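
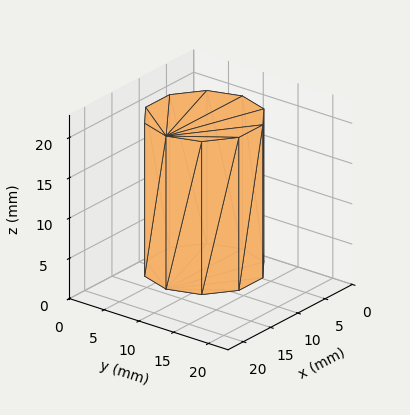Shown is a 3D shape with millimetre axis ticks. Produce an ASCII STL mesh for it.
Reading the render: the shape is a regular 10-sided prism (a cylinder approximated with 10 flat sides), circumscribed radius ≈ 7 mm, height ≈ 19 mm (dimensions read to the nearest mm from the axis ticks). For the STL, each face is triangulated and given an outward normal.

solid part
  facet normal 0.0000 0.0000 -1.0000
    outer loop
      vertex 9.2 13.7 0.0
      vertex 12.7 11.1 0.0
      vertex 14.0 7.0 0.0
    endloop
  endfacet
  facet normal 0.0000 0.0000 -1.0000
    outer loop
      vertex 4.8 13.7 0.0
      vertex 9.2 13.7 0.0
      vertex 14.0 7.0 0.0
    endloop
  endfacet
  facet normal 0.0000 0.0000 -1.0000
    outer loop
      vertex 1.3 11.1 0.0
      vertex 4.8 13.7 0.0
      vertex 14.0 7.0 0.0
    endloop
  endfacet
  facet normal 0.0000 0.0000 -1.0000
    outer loop
      vertex 0.0 7.0 0.0
      vertex 1.3 11.1 0.0
      vertex 14.0 7.0 0.0
    endloop
  endfacet
  facet normal 0.0000 0.0000 -1.0000
    outer loop
      vertex 1.3 2.9 0.0
      vertex 0.0 7.0 0.0
      vertex 14.0 7.0 0.0
    endloop
  endfacet
  facet normal 0.0000 0.0000 -1.0000
    outer loop
      vertex 4.8 0.3 0.0
      vertex 1.3 2.9 0.0
      vertex 14.0 7.0 0.0
    endloop
  endfacet
  facet normal 0.0000 0.0000 -1.0000
    outer loop
      vertex 9.2 0.3 0.0
      vertex 4.8 0.3 0.0
      vertex 14.0 7.0 0.0
    endloop
  endfacet
  facet normal 0.0000 0.0000 -1.0000
    outer loop
      vertex 12.7 2.9 0.0
      vertex 9.2 0.3 0.0
      vertex 14.0 7.0 0.0
    endloop
  endfacet
  facet normal 0.0000 0.0000 1.0000
    outer loop
      vertex 14.0 7.0 19.0
      vertex 12.7 11.1 19.0
      vertex 9.2 13.7 19.0
    endloop
  endfacet
  facet normal 0.0000 0.0000 1.0000
    outer loop
      vertex 14.0 7.0 19.0
      vertex 9.2 13.7 19.0
      vertex 4.8 13.7 19.0
    endloop
  endfacet
  facet normal 0.0000 0.0000 1.0000
    outer loop
      vertex 14.0 7.0 19.0
      vertex 4.8 13.7 19.0
      vertex 1.3 11.1 19.0
    endloop
  endfacet
  facet normal 0.0000 0.0000 1.0000
    outer loop
      vertex 14.0 7.0 19.0
      vertex 1.3 11.1 19.0
      vertex 0.0 7.0 19.0
    endloop
  endfacet
  facet normal 0.0000 0.0000 1.0000
    outer loop
      vertex 14.0 7.0 19.0
      vertex 0.0 7.0 19.0
      vertex 1.3 2.9 19.0
    endloop
  endfacet
  facet normal 0.0000 0.0000 1.0000
    outer loop
      vertex 14.0 7.0 19.0
      vertex 1.3 2.9 19.0
      vertex 4.8 0.3 19.0
    endloop
  endfacet
  facet normal 0.0000 0.0000 1.0000
    outer loop
      vertex 14.0 7.0 19.0
      vertex 4.8 0.3 19.0
      vertex 9.2 0.3 19.0
    endloop
  endfacet
  facet normal 0.0000 0.0000 1.0000
    outer loop
      vertex 14.0 7.0 19.0
      vertex 9.2 0.3 19.0
      vertex 12.7 2.9 19.0
    endloop
  endfacet
  facet normal 0.9532 0.3022 0.0000
    outer loop
      vertex 14.0 7.0 0.0
      vertex 12.7 11.1 0.0
      vertex 12.7 11.1 19.0
    endloop
  endfacet
  facet normal 0.9532 0.3022 0.0000
    outer loop
      vertex 14.0 7.0 0.0
      vertex 12.7 11.1 19.0
      vertex 14.0 7.0 19.0
    endloop
  endfacet
  facet normal 0.5963 0.8027 0.0000
    outer loop
      vertex 12.7 11.1 0.0
      vertex 9.2 13.7 0.0
      vertex 9.2 13.7 19.0
    endloop
  endfacet
  facet normal 0.5963 0.8027 0.0000
    outer loop
      vertex 12.7 11.1 0.0
      vertex 9.2 13.7 19.0
      vertex 12.7 11.1 19.0
    endloop
  endfacet
  facet normal 0.0000 1.0000 0.0000
    outer loop
      vertex 9.2 13.7 0.0
      vertex 4.8 13.7 0.0
      vertex 4.8 13.7 19.0
    endloop
  endfacet
  facet normal 0.0000 1.0000 0.0000
    outer loop
      vertex 9.2 13.7 0.0
      vertex 4.8 13.7 19.0
      vertex 9.2 13.7 19.0
    endloop
  endfacet
  facet normal -0.5963 0.8027 0.0000
    outer loop
      vertex 4.8 13.7 0.0
      vertex 1.3 11.1 0.0
      vertex 1.3 11.1 19.0
    endloop
  endfacet
  facet normal -0.5963 0.8027 0.0000
    outer loop
      vertex 4.8 13.7 0.0
      vertex 1.3 11.1 19.0
      vertex 4.8 13.7 19.0
    endloop
  endfacet
  facet normal -0.9532 0.3022 0.0000
    outer loop
      vertex 1.3 11.1 0.0
      vertex 0.0 7.0 0.0
      vertex 0.0 7.0 19.0
    endloop
  endfacet
  facet normal -0.9532 0.3022 0.0000
    outer loop
      vertex 1.3 11.1 0.0
      vertex 0.0 7.0 19.0
      vertex 1.3 11.1 19.0
    endloop
  endfacet
  facet normal -0.9532 -0.3022 0.0000
    outer loop
      vertex 0.0 7.0 0.0
      vertex 1.3 2.9 0.0
      vertex 1.3 2.9 19.0
    endloop
  endfacet
  facet normal -0.9532 -0.3022 0.0000
    outer loop
      vertex 0.0 7.0 0.0
      vertex 1.3 2.9 19.0
      vertex 0.0 7.0 19.0
    endloop
  endfacet
  facet normal -0.5963 -0.8027 0.0000
    outer loop
      vertex 1.3 2.9 0.0
      vertex 4.8 0.3 0.0
      vertex 4.8 0.3 19.0
    endloop
  endfacet
  facet normal -0.5963 -0.8027 0.0000
    outer loop
      vertex 1.3 2.9 0.0
      vertex 4.8 0.3 19.0
      vertex 1.3 2.9 19.0
    endloop
  endfacet
  facet normal 0.0000 -1.0000 0.0000
    outer loop
      vertex 4.8 0.3 0.0
      vertex 9.2 0.3 0.0
      vertex 9.2 0.3 19.0
    endloop
  endfacet
  facet normal 0.0000 -1.0000 0.0000
    outer loop
      vertex 4.8 0.3 0.0
      vertex 9.2 0.3 19.0
      vertex 4.8 0.3 19.0
    endloop
  endfacet
  facet normal 0.5963 -0.8027 0.0000
    outer loop
      vertex 9.2 0.3 0.0
      vertex 12.7 2.9 0.0
      vertex 12.7 2.9 19.0
    endloop
  endfacet
  facet normal 0.5963 -0.8027 0.0000
    outer loop
      vertex 9.2 0.3 0.0
      vertex 12.7 2.9 19.0
      vertex 9.2 0.3 19.0
    endloop
  endfacet
  facet normal 0.9532 -0.3022 0.0000
    outer loop
      vertex 12.7 2.9 0.0
      vertex 14.0 7.0 0.0
      vertex 14.0 7.0 19.0
    endloop
  endfacet
  facet normal 0.9532 -0.3022 0.0000
    outer loop
      vertex 12.7 2.9 0.0
      vertex 14.0 7.0 19.0
      vertex 12.7 2.9 19.0
    endloop
  endfacet
endsolid part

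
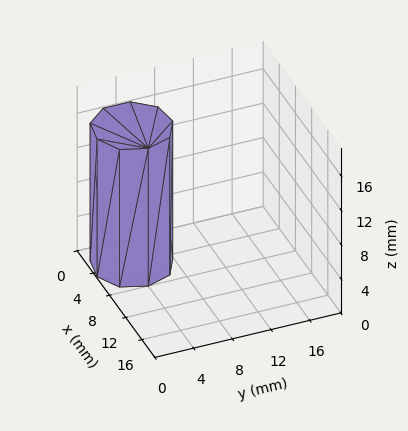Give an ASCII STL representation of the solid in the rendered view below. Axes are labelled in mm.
Reading the render: the shape is a regular 9-sided prism (a cylinder approximated with 9 flat sides), circumscribed radius ≈ 4 mm, height ≈ 16 mm (dimensions read to the nearest mm from the axis ticks). For the STL, each face is triangulated and given an outward normal.

solid part
  facet normal 0.0000 0.0000 -1.0000
    outer loop
      vertex 4.7 7.9 0.0
      vertex 7.1 6.6 0.0
      vertex 8.0 4.0 0.0
    endloop
  endfacet
  facet normal 0.0000 0.0000 -1.0000
    outer loop
      vertex 2.0 7.5 0.0
      vertex 4.7 7.9 0.0
      vertex 8.0 4.0 0.0
    endloop
  endfacet
  facet normal 0.0000 0.0000 -1.0000
    outer loop
      vertex 0.2 5.4 0.0
      vertex 2.0 7.5 0.0
      vertex 8.0 4.0 0.0
    endloop
  endfacet
  facet normal 0.0000 0.0000 -1.0000
    outer loop
      vertex 0.2 2.6 0.0
      vertex 0.2 5.4 0.0
      vertex 8.0 4.0 0.0
    endloop
  endfacet
  facet normal 0.0000 0.0000 -1.0000
    outer loop
      vertex 2.0 0.5 0.0
      vertex 0.2 2.6 0.0
      vertex 8.0 4.0 0.0
    endloop
  endfacet
  facet normal 0.0000 0.0000 -1.0000
    outer loop
      vertex 4.7 0.1 0.0
      vertex 2.0 0.5 0.0
      vertex 8.0 4.0 0.0
    endloop
  endfacet
  facet normal 0.0000 0.0000 -1.0000
    outer loop
      vertex 7.1 1.4 0.0
      vertex 4.7 0.1 0.0
      vertex 8.0 4.0 0.0
    endloop
  endfacet
  facet normal 0.0000 0.0000 1.0000
    outer loop
      vertex 8.0 4.0 16.0
      vertex 7.1 6.6 16.0
      vertex 4.7 7.9 16.0
    endloop
  endfacet
  facet normal 0.0000 0.0000 1.0000
    outer loop
      vertex 8.0 4.0 16.0
      vertex 4.7 7.9 16.0
      vertex 2.0 7.5 16.0
    endloop
  endfacet
  facet normal 0.0000 0.0000 1.0000
    outer loop
      vertex 8.0 4.0 16.0
      vertex 2.0 7.5 16.0
      vertex 0.2 5.4 16.0
    endloop
  endfacet
  facet normal 0.0000 0.0000 1.0000
    outer loop
      vertex 8.0 4.0 16.0
      vertex 0.2 5.4 16.0
      vertex 0.2 2.6 16.0
    endloop
  endfacet
  facet normal 0.0000 0.0000 1.0000
    outer loop
      vertex 8.0 4.0 16.0
      vertex 0.2 2.6 16.0
      vertex 2.0 0.5 16.0
    endloop
  endfacet
  facet normal 0.0000 0.0000 1.0000
    outer loop
      vertex 8.0 4.0 16.0
      vertex 2.0 0.5 16.0
      vertex 4.7 0.1 16.0
    endloop
  endfacet
  facet normal 0.0000 0.0000 1.0000
    outer loop
      vertex 8.0 4.0 16.0
      vertex 4.7 0.1 16.0
      vertex 7.1 1.4 16.0
    endloop
  endfacet
  facet normal 0.9450 0.3271 0.0000
    outer loop
      vertex 8.0 4.0 0.0
      vertex 7.1 6.6 0.0
      vertex 7.1 6.6 16.0
    endloop
  endfacet
  facet normal 0.9450 0.3271 0.0000
    outer loop
      vertex 8.0 4.0 0.0
      vertex 7.1 6.6 16.0
      vertex 8.0 4.0 16.0
    endloop
  endfacet
  facet normal 0.4763 0.8793 0.0000
    outer loop
      vertex 7.1 6.6 0.0
      vertex 4.7 7.9 0.0
      vertex 4.7 7.9 16.0
    endloop
  endfacet
  facet normal 0.4763 0.8793 0.0000
    outer loop
      vertex 7.1 6.6 0.0
      vertex 4.7 7.9 16.0
      vertex 7.1 6.6 16.0
    endloop
  endfacet
  facet normal -0.1465 0.9892 0.0000
    outer loop
      vertex 4.7 7.9 0.0
      vertex 2.0 7.5 0.0
      vertex 2.0 7.5 16.0
    endloop
  endfacet
  facet normal -0.1465 0.9892 0.0000
    outer loop
      vertex 4.7 7.9 0.0
      vertex 2.0 7.5 16.0
      vertex 4.7 7.9 16.0
    endloop
  endfacet
  facet normal -0.7593 0.6508 0.0000
    outer loop
      vertex 2.0 7.5 0.0
      vertex 0.2 5.4 0.0
      vertex 0.2 5.4 16.0
    endloop
  endfacet
  facet normal -0.7593 0.6508 0.0000
    outer loop
      vertex 2.0 7.5 0.0
      vertex 0.2 5.4 16.0
      vertex 2.0 7.5 16.0
    endloop
  endfacet
  facet normal -1.0000 0.0000 0.0000
    outer loop
      vertex 0.2 5.4 0.0
      vertex 0.2 2.6 0.0
      vertex 0.2 2.6 16.0
    endloop
  endfacet
  facet normal -1.0000 0.0000 0.0000
    outer loop
      vertex 0.2 5.4 0.0
      vertex 0.2 2.6 16.0
      vertex 0.2 5.4 16.0
    endloop
  endfacet
  facet normal -0.7593 -0.6508 0.0000
    outer loop
      vertex 0.2 2.6 0.0
      vertex 2.0 0.5 0.0
      vertex 2.0 0.5 16.0
    endloop
  endfacet
  facet normal -0.7593 -0.6508 0.0000
    outer loop
      vertex 0.2 2.6 0.0
      vertex 2.0 0.5 16.0
      vertex 0.2 2.6 16.0
    endloop
  endfacet
  facet normal -0.1465 -0.9892 0.0000
    outer loop
      vertex 2.0 0.5 0.0
      vertex 4.7 0.1 0.0
      vertex 4.7 0.1 16.0
    endloop
  endfacet
  facet normal -0.1465 -0.9892 0.0000
    outer loop
      vertex 2.0 0.5 0.0
      vertex 4.7 0.1 16.0
      vertex 2.0 0.5 16.0
    endloop
  endfacet
  facet normal 0.4763 -0.8793 0.0000
    outer loop
      vertex 4.7 0.1 0.0
      vertex 7.1 1.4 0.0
      vertex 7.1 1.4 16.0
    endloop
  endfacet
  facet normal 0.4763 -0.8793 0.0000
    outer loop
      vertex 4.7 0.1 0.0
      vertex 7.1 1.4 16.0
      vertex 4.7 0.1 16.0
    endloop
  endfacet
  facet normal 0.9450 -0.3271 0.0000
    outer loop
      vertex 7.1 1.4 0.0
      vertex 8.0 4.0 0.0
      vertex 8.0 4.0 16.0
    endloop
  endfacet
  facet normal 0.9450 -0.3271 0.0000
    outer loop
      vertex 7.1 1.4 0.0
      vertex 8.0 4.0 16.0
      vertex 7.1 1.4 16.0
    endloop
  endfacet
endsolid part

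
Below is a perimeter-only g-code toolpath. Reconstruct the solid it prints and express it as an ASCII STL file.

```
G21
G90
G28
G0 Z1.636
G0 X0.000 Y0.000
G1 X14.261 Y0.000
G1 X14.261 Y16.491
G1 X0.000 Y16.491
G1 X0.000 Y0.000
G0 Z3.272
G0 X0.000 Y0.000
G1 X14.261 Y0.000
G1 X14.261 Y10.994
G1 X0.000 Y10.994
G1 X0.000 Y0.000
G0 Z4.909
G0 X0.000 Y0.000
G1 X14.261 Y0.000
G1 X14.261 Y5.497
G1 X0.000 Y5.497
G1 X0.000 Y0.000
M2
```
solid part
  facet normal 0.0000 0.0000 -1.0000
    outer loop
      vertex 14.261 21.988 0.000
      vertex 14.261 0.000 0.000
      vertex 0.000 0.000 0.000
    endloop
  endfacet
  facet normal 0.0000 0.0000 -1.0000
    outer loop
      vertex 0.000 21.988 0.000
      vertex 14.261 21.988 0.000
      vertex 0.000 0.000 0.000
    endloop
  endfacet
  facet normal 0.0000 -1.0000 0.0000
    outer loop
      vertex 0.000 0.000 0.000
      vertex 14.261 0.000 0.000
      vertex 14.261 0.000 6.545
    endloop
  endfacet
  facet normal 0.0000 -1.0000 0.0000
    outer loop
      vertex 0.000 0.000 0.000
      vertex 14.261 0.000 6.545
      vertex 0.000 0.000 6.545
    endloop
  endfacet
  facet normal 0.0000 0.2853 0.9584
    outer loop
      vertex 0.000 0.000 6.545
      vertex 14.261 0.000 6.545
      vertex 14.261 21.988 0.000
    endloop
  endfacet
  facet normal 0.0000 0.2853 0.9584
    outer loop
      vertex 0.000 0.000 6.545
      vertex 14.261 21.988 0.000
      vertex 0.000 21.988 0.000
    endloop
  endfacet
  facet normal -1.0000 0.0000 0.0000
    outer loop
      vertex 0.000 0.000 6.545
      vertex 0.000 21.988 0.000
      vertex 0.000 0.000 0.000
    endloop
  endfacet
  facet normal 1.0000 0.0000 0.0000
    outer loop
      vertex 14.261 0.000 0.000
      vertex 14.261 21.988 0.000
      vertex 14.261 0.000 6.545
    endloop
  endfacet
endsolid part

The G0 Z moves step by Δz≈1.636 mm. The G1 loops shrink linearly with z, so the solid tapers from its base footprint up to z≈6.54. Closing with a flat bottom cap and the tapered top and triangulating gives 8 facets — a wedge (ramp): 14.3 × 22 mm base, rising to 6.54 mm along the y=0 edge and sloping linearly to z=0 at y=22.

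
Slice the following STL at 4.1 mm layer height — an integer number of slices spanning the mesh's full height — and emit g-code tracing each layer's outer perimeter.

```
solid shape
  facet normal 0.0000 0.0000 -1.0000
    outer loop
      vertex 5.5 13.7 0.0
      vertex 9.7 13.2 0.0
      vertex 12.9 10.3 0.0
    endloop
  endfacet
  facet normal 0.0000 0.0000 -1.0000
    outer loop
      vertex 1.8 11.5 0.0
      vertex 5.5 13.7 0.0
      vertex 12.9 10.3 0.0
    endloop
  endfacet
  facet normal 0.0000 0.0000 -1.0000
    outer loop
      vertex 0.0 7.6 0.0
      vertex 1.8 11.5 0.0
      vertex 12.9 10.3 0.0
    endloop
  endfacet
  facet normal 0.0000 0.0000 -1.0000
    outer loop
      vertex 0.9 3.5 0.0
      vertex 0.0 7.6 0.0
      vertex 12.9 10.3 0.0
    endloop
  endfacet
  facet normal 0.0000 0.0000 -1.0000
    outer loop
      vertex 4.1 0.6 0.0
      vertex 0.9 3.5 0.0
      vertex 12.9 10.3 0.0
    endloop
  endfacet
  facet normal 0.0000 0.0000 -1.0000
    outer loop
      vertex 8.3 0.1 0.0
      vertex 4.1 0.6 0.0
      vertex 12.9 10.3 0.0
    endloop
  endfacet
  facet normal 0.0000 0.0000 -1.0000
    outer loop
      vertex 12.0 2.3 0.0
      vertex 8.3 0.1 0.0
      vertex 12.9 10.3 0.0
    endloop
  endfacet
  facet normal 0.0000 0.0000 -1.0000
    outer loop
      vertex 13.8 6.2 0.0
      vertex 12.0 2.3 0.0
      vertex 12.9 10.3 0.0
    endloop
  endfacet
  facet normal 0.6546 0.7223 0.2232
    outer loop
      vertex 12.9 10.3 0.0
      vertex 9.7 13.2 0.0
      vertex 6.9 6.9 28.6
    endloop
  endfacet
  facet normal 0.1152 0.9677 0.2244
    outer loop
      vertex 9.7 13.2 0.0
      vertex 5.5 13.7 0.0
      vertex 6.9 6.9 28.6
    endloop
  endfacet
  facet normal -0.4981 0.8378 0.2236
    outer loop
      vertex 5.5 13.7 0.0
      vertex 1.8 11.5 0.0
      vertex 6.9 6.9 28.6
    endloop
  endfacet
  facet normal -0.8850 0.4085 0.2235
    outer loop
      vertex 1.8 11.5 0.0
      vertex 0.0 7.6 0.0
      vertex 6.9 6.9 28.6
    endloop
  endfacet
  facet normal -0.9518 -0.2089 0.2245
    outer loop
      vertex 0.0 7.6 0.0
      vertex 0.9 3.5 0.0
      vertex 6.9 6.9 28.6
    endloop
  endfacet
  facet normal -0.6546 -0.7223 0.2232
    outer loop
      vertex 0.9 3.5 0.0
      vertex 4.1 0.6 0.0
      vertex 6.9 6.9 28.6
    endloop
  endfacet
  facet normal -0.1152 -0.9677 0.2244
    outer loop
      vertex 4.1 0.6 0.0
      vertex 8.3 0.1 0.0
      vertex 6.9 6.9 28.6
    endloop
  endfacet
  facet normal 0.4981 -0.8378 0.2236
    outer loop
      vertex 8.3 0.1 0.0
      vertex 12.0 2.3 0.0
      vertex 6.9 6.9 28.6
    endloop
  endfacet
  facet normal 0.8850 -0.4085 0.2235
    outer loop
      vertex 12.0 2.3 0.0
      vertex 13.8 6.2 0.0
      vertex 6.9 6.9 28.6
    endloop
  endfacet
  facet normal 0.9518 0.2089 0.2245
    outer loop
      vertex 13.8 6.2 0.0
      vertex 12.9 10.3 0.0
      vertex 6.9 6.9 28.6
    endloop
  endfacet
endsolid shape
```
; perimeter-only toolpath
G21 ; units = mm
G90 ; absolute positioning
G28 ; home
; layer 1
G0 Z4.1
G0 X12.0 Y9.8
G1 X9.3 Y12.3
G1 X5.7 Y12.7
G1 X2.5 Y10.8
G1 X1.0 Y7.5
G1 X1.8 Y4.0
G1 X4.5 Y1.5
G1 X8.1 Y1.1
G1 X11.3 Y3.0
G1 X12.8 Y6.3
G1 X12.0 Y9.8
; layer 2
G0 Z8.2
G0 X11.2 Y9.3
G1 X8.9 Y11.4
G1 X5.9 Y11.8
G1 X3.3 Y10.2
G1 X2.0 Y7.4
G1 X2.6 Y4.5
G1 X4.9 Y2.4
G1 X7.9 Y2.0
G1 X10.5 Y3.6
G1 X11.8 Y6.4
G1 X11.2 Y9.3
; layer 3
G0 Z12.3
G0 X10.3 Y8.8
G1 X8.5 Y10.5
G1 X6.1 Y10.8
G1 X4.0 Y9.5
G1 X3.0 Y7.3
G1 X3.5 Y5.0
G1 X5.3 Y3.3
G1 X7.7 Y3.0
G1 X9.8 Y4.3
G1 X10.8 Y6.5
G1 X10.3 Y8.8
; layer 4
G0 Z16.3
G0 X9.5 Y8.4
G1 X8.1 Y9.6
G1 X6.3 Y9.8
G1 X4.7 Y8.9
G1 X3.9 Y7.2
G1 X4.3 Y5.4
G1 X5.7 Y4.2
G1 X7.5 Y4.0
G1 X9.1 Y4.9
G1 X9.9 Y6.6
G1 X9.5 Y8.4
; layer 5
G0 Z20.4
G0 X8.6 Y7.9
G1 X7.7 Y8.7
G1 X6.5 Y8.8
G1 X5.4 Y8.2
G1 X4.9 Y7.1
G1 X5.2 Y5.9
G1 X6.1 Y5.1
G1 X7.3 Y5.0
G1 X8.4 Y5.6
G1 X8.9 Y6.7
G1 X8.6 Y7.9
; layer 6
G0 Z24.5
G0 X7.8 Y7.4
G1 X7.3 Y7.8
G1 X6.7 Y7.9
G1 X6.2 Y7.6
G1 X5.9 Y7.0
G1 X6.0 Y6.4
G1 X6.5 Y6.0
G1 X7.1 Y5.9
G1 X7.6 Y6.2
G1 X7.9 Y6.8
G1 X7.8 Y7.4
M2 ; end

The solid is a regular 10-sided pyramid, base circumscribed radius ≈ 6.9 mm, apex at z ≈ 28.6 mm. Slicing at Δz = 4.1 mm — 7 equal slices spanning the solid's height, so layer i sits at z = i·h/7 — gives 6 non-empty perimeters. Each is a 10-segment closed polygon; G0 lifts to the layer z and rapids to the start vertex, then G1 traces the edges. The cross-section shrinks linearly with z (the slice at the apex is degenerate and omitted).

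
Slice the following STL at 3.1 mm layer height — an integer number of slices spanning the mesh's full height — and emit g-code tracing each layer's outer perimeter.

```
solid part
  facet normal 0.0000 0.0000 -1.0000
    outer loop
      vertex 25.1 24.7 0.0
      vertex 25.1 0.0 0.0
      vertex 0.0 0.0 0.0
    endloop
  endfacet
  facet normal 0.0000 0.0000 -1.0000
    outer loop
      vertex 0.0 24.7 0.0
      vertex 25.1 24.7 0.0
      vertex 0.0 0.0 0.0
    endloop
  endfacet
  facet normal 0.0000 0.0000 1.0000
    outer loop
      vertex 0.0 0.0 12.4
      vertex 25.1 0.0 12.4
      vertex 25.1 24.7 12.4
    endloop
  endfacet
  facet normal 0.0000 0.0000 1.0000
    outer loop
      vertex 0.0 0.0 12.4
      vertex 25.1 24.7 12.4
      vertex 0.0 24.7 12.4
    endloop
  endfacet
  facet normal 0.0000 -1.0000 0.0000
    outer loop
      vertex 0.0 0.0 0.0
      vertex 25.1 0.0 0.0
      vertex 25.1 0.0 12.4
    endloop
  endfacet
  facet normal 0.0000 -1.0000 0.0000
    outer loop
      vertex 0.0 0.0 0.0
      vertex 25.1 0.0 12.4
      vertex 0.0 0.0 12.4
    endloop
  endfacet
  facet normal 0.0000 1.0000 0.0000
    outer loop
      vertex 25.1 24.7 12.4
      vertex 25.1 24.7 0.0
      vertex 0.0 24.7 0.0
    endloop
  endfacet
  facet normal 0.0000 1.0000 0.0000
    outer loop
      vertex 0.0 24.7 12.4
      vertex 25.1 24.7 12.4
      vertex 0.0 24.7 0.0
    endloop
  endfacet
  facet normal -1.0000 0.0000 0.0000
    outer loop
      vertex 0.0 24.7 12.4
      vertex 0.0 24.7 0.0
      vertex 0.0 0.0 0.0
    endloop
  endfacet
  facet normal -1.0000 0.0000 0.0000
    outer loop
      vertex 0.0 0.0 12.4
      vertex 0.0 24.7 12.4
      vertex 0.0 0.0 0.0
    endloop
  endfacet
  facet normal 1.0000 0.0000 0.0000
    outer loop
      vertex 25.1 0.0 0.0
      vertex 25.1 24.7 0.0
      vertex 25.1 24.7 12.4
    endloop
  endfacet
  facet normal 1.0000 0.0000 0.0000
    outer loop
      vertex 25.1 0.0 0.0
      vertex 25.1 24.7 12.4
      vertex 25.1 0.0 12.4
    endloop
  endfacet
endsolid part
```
; perimeter-only toolpath
G21 ; units = mm
G90 ; absolute positioning
G28 ; home
; layer 1
G0 Z3.1
G0 X0.0 Y0.0
G1 X25.1 Y0.0
G1 X25.1 Y24.7
G1 X0.0 Y24.7
G1 X0.0 Y0.0
; layer 2
G0 Z6.2
G0 X0.0 Y0.0
G1 X25.1 Y0.0
G1 X25.1 Y24.7
G1 X0.0 Y24.7
G1 X0.0 Y0.0
; layer 3
G0 Z9.3
G0 X0.0 Y0.0
G1 X25.1 Y0.0
G1 X25.1 Y24.7
G1 X0.0 Y24.7
G1 X0.0 Y0.0
; layer 4
G0 Z12.4
G0 X0.0 Y0.0
G1 X25.1 Y0.0
G1 X25.1 Y24.7
G1 X0.0 Y24.7
G1 X0.0 Y0.0
M2 ; end

The solid is a rectangular box, roughly 25.1 × 24.7 mm footprint and 12.4 mm tall. Slicing at Δz = 3.1 mm — 4 equal slices spanning the solid's height, so layer i sits at z = i·h/4 — gives 4 non-empty perimeters. Each is a 4-segment closed polygon; G0 lifts to the layer z and rapids to the start vertex, then G1 traces the edges.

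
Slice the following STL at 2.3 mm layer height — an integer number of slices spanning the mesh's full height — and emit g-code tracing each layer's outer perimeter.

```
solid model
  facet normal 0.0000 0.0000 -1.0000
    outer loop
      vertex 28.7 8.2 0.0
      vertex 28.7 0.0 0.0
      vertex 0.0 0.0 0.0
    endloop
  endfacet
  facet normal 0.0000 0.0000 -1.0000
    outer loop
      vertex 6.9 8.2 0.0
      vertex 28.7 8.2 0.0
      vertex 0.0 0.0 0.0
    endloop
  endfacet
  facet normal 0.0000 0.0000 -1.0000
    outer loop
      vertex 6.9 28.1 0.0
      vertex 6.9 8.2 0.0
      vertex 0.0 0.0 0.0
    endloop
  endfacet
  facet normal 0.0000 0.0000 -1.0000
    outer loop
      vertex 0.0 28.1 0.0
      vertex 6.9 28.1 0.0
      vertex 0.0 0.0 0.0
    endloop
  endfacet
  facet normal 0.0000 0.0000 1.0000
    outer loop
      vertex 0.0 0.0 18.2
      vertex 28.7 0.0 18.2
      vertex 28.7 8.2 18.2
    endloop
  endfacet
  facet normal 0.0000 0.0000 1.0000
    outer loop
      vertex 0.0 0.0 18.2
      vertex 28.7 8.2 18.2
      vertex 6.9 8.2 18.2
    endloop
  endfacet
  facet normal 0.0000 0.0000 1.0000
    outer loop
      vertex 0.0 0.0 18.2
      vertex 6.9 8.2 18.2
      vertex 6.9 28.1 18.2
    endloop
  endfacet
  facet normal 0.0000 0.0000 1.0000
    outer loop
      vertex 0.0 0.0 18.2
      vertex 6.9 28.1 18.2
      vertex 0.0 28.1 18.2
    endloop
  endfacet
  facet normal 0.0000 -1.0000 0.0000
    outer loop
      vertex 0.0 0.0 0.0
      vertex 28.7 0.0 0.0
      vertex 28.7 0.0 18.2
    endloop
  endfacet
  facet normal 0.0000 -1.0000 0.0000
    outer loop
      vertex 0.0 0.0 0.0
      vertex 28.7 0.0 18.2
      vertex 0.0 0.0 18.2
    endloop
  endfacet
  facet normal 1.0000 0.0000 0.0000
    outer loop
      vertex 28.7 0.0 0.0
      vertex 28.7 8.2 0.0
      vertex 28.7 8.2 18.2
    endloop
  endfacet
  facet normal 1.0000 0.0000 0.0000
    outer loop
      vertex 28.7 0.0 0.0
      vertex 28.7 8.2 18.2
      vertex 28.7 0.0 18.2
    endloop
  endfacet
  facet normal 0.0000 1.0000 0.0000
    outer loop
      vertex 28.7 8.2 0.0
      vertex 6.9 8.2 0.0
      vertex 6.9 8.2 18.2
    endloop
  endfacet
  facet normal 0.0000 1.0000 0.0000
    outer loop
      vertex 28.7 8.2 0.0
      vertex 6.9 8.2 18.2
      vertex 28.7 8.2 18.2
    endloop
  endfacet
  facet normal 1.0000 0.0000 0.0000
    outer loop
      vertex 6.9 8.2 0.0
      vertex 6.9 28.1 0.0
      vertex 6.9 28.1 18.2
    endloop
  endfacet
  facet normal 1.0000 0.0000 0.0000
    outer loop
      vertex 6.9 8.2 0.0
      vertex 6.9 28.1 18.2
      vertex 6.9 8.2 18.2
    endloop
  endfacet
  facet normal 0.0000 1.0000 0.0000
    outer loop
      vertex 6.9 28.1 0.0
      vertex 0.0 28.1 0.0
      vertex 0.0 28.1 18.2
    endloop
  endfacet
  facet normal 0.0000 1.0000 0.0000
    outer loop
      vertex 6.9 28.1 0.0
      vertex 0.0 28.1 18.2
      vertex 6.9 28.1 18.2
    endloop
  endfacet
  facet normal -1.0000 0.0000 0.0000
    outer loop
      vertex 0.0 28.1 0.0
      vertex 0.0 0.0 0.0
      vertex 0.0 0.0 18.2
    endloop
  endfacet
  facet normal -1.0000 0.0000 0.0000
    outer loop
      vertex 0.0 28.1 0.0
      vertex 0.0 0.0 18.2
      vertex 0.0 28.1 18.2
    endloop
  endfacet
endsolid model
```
; perimeter-only toolpath
G21 ; units = mm
G90 ; absolute positioning
G28 ; home
; layer 1
G0 Z2.3
G0 X0.0 Y0.0
G1 X28.7 Y0.0
G1 X28.7 Y8.2
G1 X6.9 Y8.2
G1 X6.9 Y28.1
G1 X0.0 Y28.1
G1 X0.0 Y0.0
; layer 2
G0 Z4.5
G0 X0.0 Y0.0
G1 X28.7 Y0.0
G1 X28.7 Y8.2
G1 X6.9 Y8.2
G1 X6.9 Y28.1
G1 X0.0 Y28.1
G1 X0.0 Y0.0
; layer 3
G0 Z6.8
G0 X0.0 Y0.0
G1 X28.7 Y0.0
G1 X28.7 Y8.2
G1 X6.9 Y8.2
G1 X6.9 Y28.1
G1 X0.0 Y28.1
G1 X0.0 Y0.0
; layer 4
G0 Z9.1
G0 X0.0 Y0.0
G1 X28.7 Y0.0
G1 X28.7 Y8.2
G1 X6.9 Y8.2
G1 X6.9 Y28.1
G1 X0.0 Y28.1
G1 X0.0 Y0.0
; layer 5
G0 Z11.4
G0 X0.0 Y0.0
G1 X28.7 Y0.0
G1 X28.7 Y8.2
G1 X6.9 Y8.2
G1 X6.9 Y28.1
G1 X0.0 Y28.1
G1 X0.0 Y0.0
; layer 6
G0 Z13.6
G0 X0.0 Y0.0
G1 X28.7 Y0.0
G1 X28.7 Y8.2
G1 X6.9 Y8.2
G1 X6.9 Y28.1
G1 X0.0 Y28.1
G1 X0.0 Y0.0
; layer 7
G0 Z15.9
G0 X0.0 Y0.0
G1 X28.7 Y0.0
G1 X28.7 Y8.2
G1 X6.9 Y8.2
G1 X6.9 Y28.1
G1 X0.0 Y28.1
G1 X0.0 Y0.0
; layer 8
G0 Z18.2
G0 X0.0 Y0.0
G1 X28.7 Y0.0
G1 X28.7 Y8.2
G1 X6.9 Y8.2
G1 X6.9 Y28.1
G1 X0.0 Y28.1
G1 X0.0 Y0.0
M2 ; end

The solid is an L-shaped prism: outer 28.7 × 28.1 mm, arm thicknesses ≈ 8.2 mm (horizontal) and 6.9 mm (vertical), extruded 18.2 mm in z. Slicing at Δz = 2.3 mm — 8 equal slices spanning the solid's height, so layer i sits at z = i·h/8 — gives 8 non-empty perimeters. Each is a 6-segment closed polygon; G0 lifts to the layer z and rapids to the start vertex, then G1 traces the edges.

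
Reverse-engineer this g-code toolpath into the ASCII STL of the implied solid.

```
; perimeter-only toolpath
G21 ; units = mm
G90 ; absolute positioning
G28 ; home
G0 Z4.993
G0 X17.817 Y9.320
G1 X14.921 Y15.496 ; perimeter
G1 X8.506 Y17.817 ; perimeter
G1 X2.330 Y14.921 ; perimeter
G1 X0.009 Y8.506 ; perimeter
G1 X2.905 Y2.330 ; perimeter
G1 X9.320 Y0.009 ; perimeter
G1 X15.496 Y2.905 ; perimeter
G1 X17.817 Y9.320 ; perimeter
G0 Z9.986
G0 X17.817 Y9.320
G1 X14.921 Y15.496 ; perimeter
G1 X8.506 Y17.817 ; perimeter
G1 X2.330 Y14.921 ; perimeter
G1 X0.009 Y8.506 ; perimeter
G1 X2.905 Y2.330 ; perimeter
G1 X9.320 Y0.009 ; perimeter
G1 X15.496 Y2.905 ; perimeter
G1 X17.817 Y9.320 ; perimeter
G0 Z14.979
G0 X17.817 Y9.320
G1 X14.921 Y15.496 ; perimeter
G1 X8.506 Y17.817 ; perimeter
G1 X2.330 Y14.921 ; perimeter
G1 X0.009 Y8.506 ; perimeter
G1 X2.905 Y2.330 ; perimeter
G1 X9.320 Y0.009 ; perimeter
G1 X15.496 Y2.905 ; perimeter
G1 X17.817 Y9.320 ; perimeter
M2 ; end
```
solid part
  facet normal 0.0000 0.0000 -1.0000
    outer loop
      vertex 8.506 17.817 0.000
      vertex 14.921 15.496 0.000
      vertex 17.817 9.320 0.000
    endloop
  endfacet
  facet normal 0.0000 0.0000 -1.0000
    outer loop
      vertex 2.330 14.921 0.000
      vertex 8.506 17.817 0.000
      vertex 17.817 9.320 0.000
    endloop
  endfacet
  facet normal 0.0000 0.0000 -1.0000
    outer loop
      vertex 0.009 8.506 0.000
      vertex 2.330 14.921 0.000
      vertex 17.817 9.320 0.000
    endloop
  endfacet
  facet normal 0.0000 0.0000 -1.0000
    outer loop
      vertex 2.905 2.330 0.000
      vertex 0.009 8.506 0.000
      vertex 17.817 9.320 0.000
    endloop
  endfacet
  facet normal 0.0000 0.0000 -1.0000
    outer loop
      vertex 9.320 0.009 0.000
      vertex 2.905 2.330 0.000
      vertex 17.817 9.320 0.000
    endloop
  endfacet
  facet normal 0.0000 0.0000 -1.0000
    outer loop
      vertex 15.496 2.905 0.000
      vertex 9.320 0.009 0.000
      vertex 17.817 9.320 0.000
    endloop
  endfacet
  facet normal 0.0000 0.0000 1.0000
    outer loop
      vertex 17.817 9.320 14.979
      vertex 14.921 15.496 14.979
      vertex 8.506 17.817 14.979
    endloop
  endfacet
  facet normal 0.0000 0.0000 1.0000
    outer loop
      vertex 17.817 9.320 14.979
      vertex 8.506 17.817 14.979
      vertex 2.330 14.921 14.979
    endloop
  endfacet
  facet normal 0.0000 0.0000 1.0000
    outer loop
      vertex 17.817 9.320 14.979
      vertex 2.330 14.921 14.979
      vertex 0.009 8.506 14.979
    endloop
  endfacet
  facet normal 0.0000 0.0000 1.0000
    outer loop
      vertex 17.817 9.320 14.979
      vertex 0.009 8.506 14.979
      vertex 2.905 2.330 14.979
    endloop
  endfacet
  facet normal 0.0000 0.0000 1.0000
    outer loop
      vertex 17.817 9.320 14.979
      vertex 2.905 2.330 14.979
      vertex 9.320 0.009 14.979
    endloop
  endfacet
  facet normal 0.0000 0.0000 1.0000
    outer loop
      vertex 17.817 9.320 14.979
      vertex 9.320 0.009 14.979
      vertex 15.496 2.905 14.979
    endloop
  endfacet
  facet normal 0.9054 0.4246 0.0000
    outer loop
      vertex 17.817 9.320 0.000
      vertex 14.921 15.496 0.000
      vertex 14.921 15.496 14.979
    endloop
  endfacet
  facet normal 0.9054 0.4246 0.0000
    outer loop
      vertex 17.817 9.320 0.000
      vertex 14.921 15.496 14.979
      vertex 17.817 9.320 14.979
    endloop
  endfacet
  facet normal 0.3402 0.9403 0.0000
    outer loop
      vertex 14.921 15.496 0.000
      vertex 8.506 17.817 0.000
      vertex 8.506 17.817 14.979
    endloop
  endfacet
  facet normal 0.3402 0.9403 0.0000
    outer loop
      vertex 14.921 15.496 0.000
      vertex 8.506 17.817 14.979
      vertex 14.921 15.496 14.979
    endloop
  endfacet
  facet normal -0.4246 0.9054 0.0000
    outer loop
      vertex 8.506 17.817 0.000
      vertex 2.330 14.921 0.000
      vertex 2.330 14.921 14.979
    endloop
  endfacet
  facet normal -0.4246 0.9054 0.0000
    outer loop
      vertex 8.506 17.817 0.000
      vertex 2.330 14.921 14.979
      vertex 8.506 17.817 14.979
    endloop
  endfacet
  facet normal -0.9403 0.3402 0.0000
    outer loop
      vertex 2.330 14.921 0.000
      vertex 0.009 8.506 0.000
      vertex 0.009 8.506 14.979
    endloop
  endfacet
  facet normal -0.9403 0.3402 0.0000
    outer loop
      vertex 2.330 14.921 0.000
      vertex 0.009 8.506 14.979
      vertex 2.330 14.921 14.979
    endloop
  endfacet
  facet normal -0.9054 -0.4246 0.0000
    outer loop
      vertex 0.009 8.506 0.000
      vertex 2.905 2.330 0.000
      vertex 2.905 2.330 14.979
    endloop
  endfacet
  facet normal -0.9054 -0.4246 0.0000
    outer loop
      vertex 0.009 8.506 0.000
      vertex 2.905 2.330 14.979
      vertex 0.009 8.506 14.979
    endloop
  endfacet
  facet normal -0.3402 -0.9403 0.0000
    outer loop
      vertex 2.905 2.330 0.000
      vertex 9.320 0.009 0.000
      vertex 9.320 0.009 14.979
    endloop
  endfacet
  facet normal -0.3402 -0.9403 0.0000
    outer loop
      vertex 2.905 2.330 0.000
      vertex 9.320 0.009 14.979
      vertex 2.905 2.330 14.979
    endloop
  endfacet
  facet normal 0.4246 -0.9054 0.0000
    outer loop
      vertex 9.320 0.009 0.000
      vertex 15.496 2.905 0.000
      vertex 15.496 2.905 14.979
    endloop
  endfacet
  facet normal 0.4246 -0.9054 0.0000
    outer loop
      vertex 9.320 0.009 0.000
      vertex 15.496 2.905 14.979
      vertex 9.320 0.009 14.979
    endloop
  endfacet
  facet normal 0.9403 -0.3402 0.0000
    outer loop
      vertex 15.496 2.905 0.000
      vertex 17.817 9.320 0.000
      vertex 17.817 9.320 14.979
    endloop
  endfacet
  facet normal 0.9403 -0.3402 0.0000
    outer loop
      vertex 15.496 2.905 0.000
      vertex 17.817 9.320 14.979
      vertex 15.496 2.905 14.979
    endloop
  endfacet
endsolid part

The G0 Z moves step by Δz≈4.993 mm. Every layer's G1 loop is the same polygon, so the solid is a straight extrusion of it from z=0 to z≈15. Closing with flat bottom and top caps and triangulating gives 28 facets — a regular 8-sided prism (a cylinder approximated with 8 flat sides), circumscribed radius ≈ 8.91 mm, height ≈ 15 mm.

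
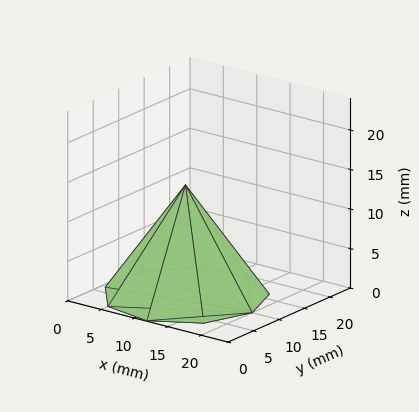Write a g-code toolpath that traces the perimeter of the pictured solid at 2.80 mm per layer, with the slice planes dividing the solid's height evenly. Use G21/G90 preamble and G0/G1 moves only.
Reading the render: the shape is a regular 9-sided pyramid, base circumscribed radius ≈ 10 mm, apex at z ≈ 14 mm (dimensions read to the nearest mm from the axis ticks). For the g-code, the solid's height is divided into equal slices at the stated Δz and each level perimeter traced with G1 moves after a G0 lift.

; perimeter-only toolpath
G21 ; units = mm
G90 ; absolute positioning
G28 ; home
; layer 1
G0 Z2.80
G0 X18.00 Y10.00
G1 X16.13 Y15.14
G1 X11.39 Y17.88
G1 X6.00 Y16.93
G1 X2.48 Y12.74
G1 X2.48 Y7.26
G1 X6.00 Y3.07
G1 X11.39 Y2.12
G1 X16.13 Y4.86
G1 X18.00 Y10.00
; layer 2
G0 Z5.60
G0 X16.00 Y10.00
G1 X14.60 Y13.86
G1 X11.04 Y15.91
G1 X7.00 Y15.20
G1 X4.36 Y12.05
G1 X4.36 Y7.95
G1 X7.00 Y4.80
G1 X11.04 Y4.09
G1 X14.60 Y6.14
G1 X16.00 Y10.00
; layer 3
G0 Z8.40
G0 X14.00 Y10.00
G1 X13.06 Y12.57
G1 X10.70 Y13.94
G1 X8.00 Y13.46
G1 X6.24 Y11.37
G1 X6.24 Y8.63
G1 X8.00 Y6.54
G1 X10.70 Y6.06
G1 X13.06 Y7.43
G1 X14.00 Y10.00
; layer 4
G0 Z11.20
G0 X12.00 Y10.00
G1 X11.53 Y11.29
G1 X10.35 Y11.97
G1 X9.00 Y11.73
G1 X8.12 Y10.68
G1 X8.12 Y9.32
G1 X9.00 Y8.27
G1 X10.35 Y8.03
G1 X11.53 Y8.71
G1 X12.00 Y10.00
M2 ; end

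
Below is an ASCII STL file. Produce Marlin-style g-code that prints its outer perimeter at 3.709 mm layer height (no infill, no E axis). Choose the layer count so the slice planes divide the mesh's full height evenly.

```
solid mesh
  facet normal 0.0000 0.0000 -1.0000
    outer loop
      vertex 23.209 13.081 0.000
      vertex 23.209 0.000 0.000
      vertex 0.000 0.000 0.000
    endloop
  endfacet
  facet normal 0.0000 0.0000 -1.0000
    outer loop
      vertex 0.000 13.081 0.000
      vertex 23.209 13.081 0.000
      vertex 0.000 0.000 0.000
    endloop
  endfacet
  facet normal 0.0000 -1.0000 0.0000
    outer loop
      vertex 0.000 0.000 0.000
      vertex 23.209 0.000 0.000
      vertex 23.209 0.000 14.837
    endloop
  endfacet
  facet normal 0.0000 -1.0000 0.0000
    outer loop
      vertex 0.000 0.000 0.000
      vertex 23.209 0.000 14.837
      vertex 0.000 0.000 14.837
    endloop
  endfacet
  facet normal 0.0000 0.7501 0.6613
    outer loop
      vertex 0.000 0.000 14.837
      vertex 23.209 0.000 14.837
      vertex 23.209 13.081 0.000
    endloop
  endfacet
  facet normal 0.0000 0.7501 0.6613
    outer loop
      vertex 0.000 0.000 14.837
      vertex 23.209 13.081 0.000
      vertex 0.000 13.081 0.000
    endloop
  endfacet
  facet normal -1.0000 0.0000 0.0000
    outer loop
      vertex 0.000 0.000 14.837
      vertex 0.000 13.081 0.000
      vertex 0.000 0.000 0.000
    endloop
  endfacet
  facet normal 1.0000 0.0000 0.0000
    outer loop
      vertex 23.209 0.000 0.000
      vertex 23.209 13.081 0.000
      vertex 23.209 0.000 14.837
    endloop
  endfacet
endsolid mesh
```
; perimeter-only toolpath
G21 ; units = mm
G90 ; absolute positioning
G28 ; home
; layer 1
G0 Z3.709
G0 X0.000 Y0.000
G1 X23.209 Y0.000
G1 X23.209 Y9.811
G1 X0.000 Y9.811
G1 X0.000 Y0.000
; layer 2
G0 Z7.418
G0 X0.000 Y0.000
G1 X23.209 Y0.000
G1 X23.209 Y6.540
G1 X0.000 Y6.540
G1 X0.000 Y0.000
; layer 3
G0 Z11.128
G0 X0.000 Y0.000
G1 X23.209 Y0.000
G1 X23.209 Y3.270
G1 X0.000 Y3.270
G1 X0.000 Y0.000
M2 ; end

The solid is a wedge (ramp): 23.2 × 13.1 mm base, rising to 14.8 mm along the y=0 edge and sloping linearly to z=0 at y=13.1. Slicing at Δz = 3.709 mm — 4 equal slices spanning the solid's height, so layer i sits at z = i·h/4 — gives 3 non-empty perimeters. Each is a 4-segment closed polygon; G0 lifts to the layer z and rapids to the start vertex, then G1 traces the edges. The cross-section shrinks linearly with z (the slice at the apex is degenerate and omitted).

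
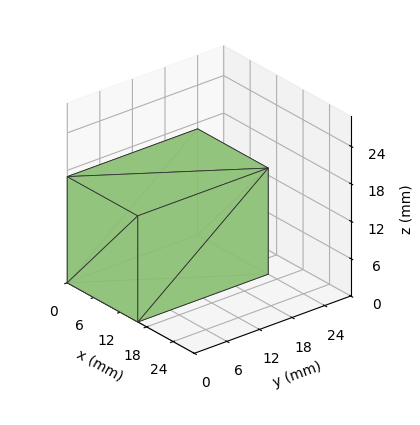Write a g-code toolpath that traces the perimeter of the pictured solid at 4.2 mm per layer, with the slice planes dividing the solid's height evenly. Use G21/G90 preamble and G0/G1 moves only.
Reading the render: the shape is a rectangular box, roughly 16 × 24 mm footprint and 17 mm tall (dimensions read to the nearest mm from the axis ticks). For the g-code, the solid's height is divided into equal slices at the stated Δz and each level perimeter traced with G1 moves after a G0 lift.

; perimeter-only toolpath
G21 ; units = mm
G90 ; absolute positioning
G28 ; home
; layer 1
G0 Z4.2
G0 X0.0 Y0.0
G1 X16.0 Y0.0
G1 X16.0 Y24.0
G1 X0.0 Y24.0
G1 X0.0 Y0.0
; layer 2
G0 Z8.5
G0 X0.0 Y0.0
G1 X16.0 Y0.0
G1 X16.0 Y24.0
G1 X0.0 Y24.0
G1 X0.0 Y0.0
; layer 3
G0 Z12.8
G0 X0.0 Y0.0
G1 X16.0 Y0.0
G1 X16.0 Y24.0
G1 X0.0 Y24.0
G1 X0.0 Y0.0
; layer 4
G0 Z17.0
G0 X0.0 Y0.0
G1 X16.0 Y0.0
G1 X16.0 Y24.0
G1 X0.0 Y24.0
G1 X0.0 Y0.0
M2 ; end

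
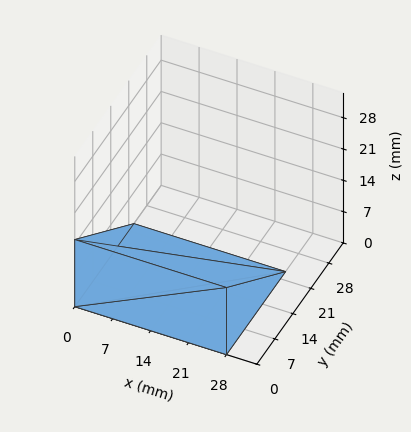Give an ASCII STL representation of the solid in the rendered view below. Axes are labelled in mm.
Reading the render: the shape is a wedge (ramp): 28 × 23 mm base, rising to 15 mm along the y=0 edge and sloping linearly to z=0 at y=23 (dimensions read to the nearest mm from the axis ticks). For the STL, each face is triangulated and given an outward normal.

solid part
  facet normal 0.0000 0.0000 -1.0000
    outer loop
      vertex 28.0 23.0 0.0
      vertex 28.0 0.0 0.0
      vertex 0.0 0.0 0.0
    endloop
  endfacet
  facet normal 0.0000 0.0000 -1.0000
    outer loop
      vertex 0.0 23.0 0.0
      vertex 28.0 23.0 0.0
      vertex 0.0 0.0 0.0
    endloop
  endfacet
  facet normal 0.0000 -1.0000 0.0000
    outer loop
      vertex 0.0 0.0 0.0
      vertex 28.0 0.0 0.0
      vertex 28.0 0.0 15.0
    endloop
  endfacet
  facet normal 0.0000 -1.0000 0.0000
    outer loop
      vertex 0.0 0.0 0.0
      vertex 28.0 0.0 15.0
      vertex 0.0 0.0 15.0
    endloop
  endfacet
  facet normal 0.0000 0.5463 0.8376
    outer loop
      vertex 0.0 0.0 15.0
      vertex 28.0 0.0 15.0
      vertex 28.0 23.0 0.0
    endloop
  endfacet
  facet normal 0.0000 0.5463 0.8376
    outer loop
      vertex 0.0 0.0 15.0
      vertex 28.0 23.0 0.0
      vertex 0.0 23.0 0.0
    endloop
  endfacet
  facet normal -1.0000 0.0000 0.0000
    outer loop
      vertex 0.0 0.0 15.0
      vertex 0.0 23.0 0.0
      vertex 0.0 0.0 0.0
    endloop
  endfacet
  facet normal 1.0000 0.0000 0.0000
    outer loop
      vertex 28.0 0.0 0.0
      vertex 28.0 23.0 0.0
      vertex 28.0 0.0 15.0
    endloop
  endfacet
endsolid part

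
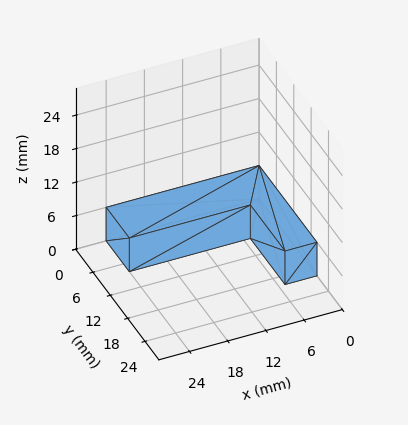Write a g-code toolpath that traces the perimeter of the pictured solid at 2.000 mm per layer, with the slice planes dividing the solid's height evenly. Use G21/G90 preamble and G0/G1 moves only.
Reading the render: the shape is an L-shaped prism: outer 24 × 20 mm, arm thicknesses ≈ 8 mm (horizontal) and 5 mm (vertical), extruded 6 mm in z (dimensions read to the nearest mm from the axis ticks). For the g-code, the solid's height is divided into equal slices at the stated Δz and each level perimeter traced with G1 moves after a G0 lift.

; perimeter-only toolpath
G21 ; units = mm
G90 ; absolute positioning
G28 ; home
; layer 1
G0 Z2.000
G0 X0.000 Y0.000
G1 X24.000 Y0.000
G1 X24.000 Y8.000
G1 X5.000 Y8.000
G1 X5.000 Y20.000
G1 X0.000 Y20.000
G1 X0.000 Y0.000
; layer 2
G0 Z4.000
G0 X0.000 Y0.000
G1 X24.000 Y0.000
G1 X24.000 Y8.000
G1 X5.000 Y8.000
G1 X5.000 Y20.000
G1 X0.000 Y20.000
G1 X0.000 Y0.000
; layer 3
G0 Z6.000
G0 X0.000 Y0.000
G1 X24.000 Y0.000
G1 X24.000 Y8.000
G1 X5.000 Y8.000
G1 X5.000 Y20.000
G1 X0.000 Y20.000
G1 X0.000 Y0.000
M2 ; end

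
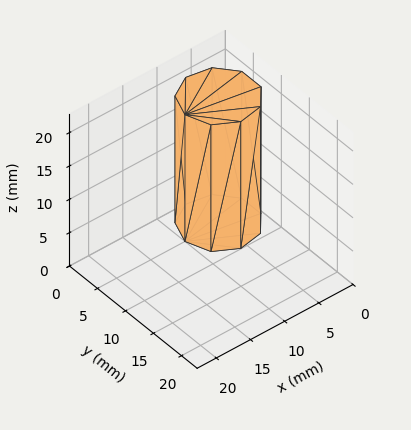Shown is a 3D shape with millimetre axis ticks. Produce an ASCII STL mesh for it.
Reading the render: the shape is a regular 9-sided prism (a cylinder approximated with 9 flat sides), circumscribed radius ≈ 5 mm, height ≈ 19 mm (dimensions read to the nearest mm from the axis ticks). For the STL, each face is triangulated and given an outward normal.

solid part
  facet normal 0.0000 0.0000 -1.0000
    outer loop
      vertex 5.868 9.924 0.000
      vertex 8.830 8.214 0.000
      vertex 10.000 5.000 0.000
    endloop
  endfacet
  facet normal 0.0000 0.0000 -1.0000
    outer loop
      vertex 2.500 9.330 0.000
      vertex 5.868 9.924 0.000
      vertex 10.000 5.000 0.000
    endloop
  endfacet
  facet normal 0.0000 0.0000 -1.0000
    outer loop
      vertex 0.302 6.710 0.000
      vertex 2.500 9.330 0.000
      vertex 10.000 5.000 0.000
    endloop
  endfacet
  facet normal 0.0000 0.0000 -1.0000
    outer loop
      vertex 0.302 3.290 0.000
      vertex 0.302 6.710 0.000
      vertex 10.000 5.000 0.000
    endloop
  endfacet
  facet normal 0.0000 0.0000 -1.0000
    outer loop
      vertex 2.500 0.670 0.000
      vertex 0.302 3.290 0.000
      vertex 10.000 5.000 0.000
    endloop
  endfacet
  facet normal 0.0000 0.0000 -1.0000
    outer loop
      vertex 5.868 0.076 0.000
      vertex 2.500 0.670 0.000
      vertex 10.000 5.000 0.000
    endloop
  endfacet
  facet normal 0.0000 0.0000 -1.0000
    outer loop
      vertex 8.830 1.786 0.000
      vertex 5.868 0.076 0.000
      vertex 10.000 5.000 0.000
    endloop
  endfacet
  facet normal 0.0000 0.0000 1.0000
    outer loop
      vertex 10.000 5.000 19.000
      vertex 8.830 8.214 19.000
      vertex 5.868 9.924 19.000
    endloop
  endfacet
  facet normal 0.0000 0.0000 1.0000
    outer loop
      vertex 10.000 5.000 19.000
      vertex 5.868 9.924 19.000
      vertex 2.500 9.330 19.000
    endloop
  endfacet
  facet normal 0.0000 0.0000 1.0000
    outer loop
      vertex 10.000 5.000 19.000
      vertex 2.500 9.330 19.000
      vertex 0.302 6.710 19.000
    endloop
  endfacet
  facet normal 0.0000 0.0000 1.0000
    outer loop
      vertex 10.000 5.000 19.000
      vertex 0.302 6.710 19.000
      vertex 0.302 3.290 19.000
    endloop
  endfacet
  facet normal 0.0000 0.0000 1.0000
    outer loop
      vertex 10.000 5.000 19.000
      vertex 0.302 3.290 19.000
      vertex 2.500 0.670 19.000
    endloop
  endfacet
  facet normal 0.0000 0.0000 1.0000
    outer loop
      vertex 10.000 5.000 19.000
      vertex 2.500 0.670 19.000
      vertex 5.868 0.076 19.000
    endloop
  endfacet
  facet normal 0.0000 0.0000 1.0000
    outer loop
      vertex 10.000 5.000 19.000
      vertex 5.868 0.076 19.000
      vertex 8.830 1.786 19.000
    endloop
  endfacet
  facet normal 0.9397 0.3421 0.0000
    outer loop
      vertex 10.000 5.000 0.000
      vertex 8.830 8.214 0.000
      vertex 8.830 8.214 19.000
    endloop
  endfacet
  facet normal 0.9397 0.3421 0.0000
    outer loop
      vertex 10.000 5.000 0.000
      vertex 8.830 8.214 19.000
      vertex 10.000 5.000 19.000
    endloop
  endfacet
  facet normal 0.5000 0.8660 0.0000
    outer loop
      vertex 8.830 8.214 0.000
      vertex 5.868 9.924 0.000
      vertex 5.868 9.924 19.000
    endloop
  endfacet
  facet normal 0.5000 0.8660 0.0000
    outer loop
      vertex 8.830 8.214 0.000
      vertex 5.868 9.924 19.000
      vertex 8.830 8.214 19.000
    endloop
  endfacet
  facet normal -0.1737 0.9848 0.0000
    outer loop
      vertex 5.868 9.924 0.000
      vertex 2.500 9.330 0.000
      vertex 2.500 9.330 19.000
    endloop
  endfacet
  facet normal -0.1737 0.9848 0.0000
    outer loop
      vertex 5.868 9.924 0.000
      vertex 2.500 9.330 19.000
      vertex 5.868 9.924 19.000
    endloop
  endfacet
  facet normal -0.7661 0.6427 0.0000
    outer loop
      vertex 2.500 9.330 0.000
      vertex 0.302 6.710 0.000
      vertex 0.302 6.710 19.000
    endloop
  endfacet
  facet normal -0.7661 0.6427 0.0000
    outer loop
      vertex 2.500 9.330 0.000
      vertex 0.302 6.710 19.000
      vertex 2.500 9.330 19.000
    endloop
  endfacet
  facet normal -1.0000 0.0000 0.0000
    outer loop
      vertex 0.302 6.710 0.000
      vertex 0.302 3.290 0.000
      vertex 0.302 3.290 19.000
    endloop
  endfacet
  facet normal -1.0000 0.0000 0.0000
    outer loop
      vertex 0.302 6.710 0.000
      vertex 0.302 3.290 19.000
      vertex 0.302 6.710 19.000
    endloop
  endfacet
  facet normal -0.7661 -0.6427 0.0000
    outer loop
      vertex 0.302 3.290 0.000
      vertex 2.500 0.670 0.000
      vertex 2.500 0.670 19.000
    endloop
  endfacet
  facet normal -0.7661 -0.6427 0.0000
    outer loop
      vertex 0.302 3.290 0.000
      vertex 2.500 0.670 19.000
      vertex 0.302 3.290 19.000
    endloop
  endfacet
  facet normal -0.1737 -0.9848 0.0000
    outer loop
      vertex 2.500 0.670 0.000
      vertex 5.868 0.076 0.000
      vertex 5.868 0.076 19.000
    endloop
  endfacet
  facet normal -0.1737 -0.9848 0.0000
    outer loop
      vertex 2.500 0.670 0.000
      vertex 5.868 0.076 19.000
      vertex 2.500 0.670 19.000
    endloop
  endfacet
  facet normal 0.5000 -0.8660 0.0000
    outer loop
      vertex 5.868 0.076 0.000
      vertex 8.830 1.786 0.000
      vertex 8.830 1.786 19.000
    endloop
  endfacet
  facet normal 0.5000 -0.8660 0.0000
    outer loop
      vertex 5.868 0.076 0.000
      vertex 8.830 1.786 19.000
      vertex 5.868 0.076 19.000
    endloop
  endfacet
  facet normal 0.9397 -0.3421 0.0000
    outer loop
      vertex 8.830 1.786 0.000
      vertex 10.000 5.000 0.000
      vertex 10.000 5.000 19.000
    endloop
  endfacet
  facet normal 0.9397 -0.3421 0.0000
    outer loop
      vertex 8.830 1.786 0.000
      vertex 10.000 5.000 19.000
      vertex 8.830 1.786 19.000
    endloop
  endfacet
endsolid part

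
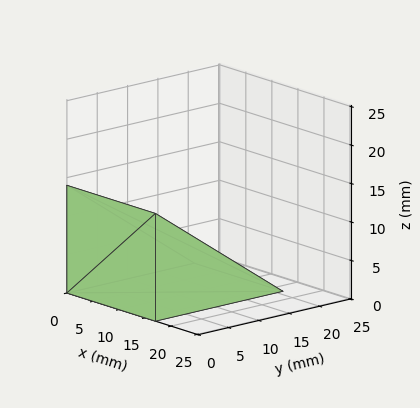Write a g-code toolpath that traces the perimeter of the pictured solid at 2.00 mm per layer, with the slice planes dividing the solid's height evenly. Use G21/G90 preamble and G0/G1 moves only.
Reading the render: the shape is a wedge (ramp): 17 × 21 mm base, rising to 14 mm along the y=0 edge and sloping linearly to z=0 at y=21 (dimensions read to the nearest mm from the axis ticks). For the g-code, the solid's height is divided into equal slices at the stated Δz and each level perimeter traced with G1 moves after a G0 lift.

; perimeter-only toolpath
G21 ; units = mm
G90 ; absolute positioning
G28 ; home
; layer 1
G0 Z2.00
G0 X0.00 Y0.00
G1 X17.00 Y0.00
G1 X17.00 Y18.00
G1 X0.00 Y18.00
G1 X0.00 Y0.00
; layer 2
G0 Z4.00
G0 X0.00 Y0.00
G1 X17.00 Y0.00
G1 X17.00 Y15.00
G1 X0.00 Y15.00
G1 X0.00 Y0.00
; layer 3
G0 Z6.00
G0 X0.00 Y0.00
G1 X17.00 Y0.00
G1 X17.00 Y12.00
G1 X0.00 Y12.00
G1 X0.00 Y0.00
; layer 4
G0 Z8.00
G0 X0.00 Y0.00
G1 X17.00 Y0.00
G1 X17.00 Y9.00
G1 X0.00 Y9.00
G1 X0.00 Y0.00
; layer 5
G0 Z10.00
G0 X0.00 Y0.00
G1 X17.00 Y0.00
G1 X17.00 Y6.00
G1 X0.00 Y6.00
G1 X0.00 Y0.00
; layer 6
G0 Z12.00
G0 X0.00 Y0.00
G1 X17.00 Y0.00
G1 X17.00 Y3.00
G1 X0.00 Y3.00
G1 X0.00 Y0.00
M2 ; end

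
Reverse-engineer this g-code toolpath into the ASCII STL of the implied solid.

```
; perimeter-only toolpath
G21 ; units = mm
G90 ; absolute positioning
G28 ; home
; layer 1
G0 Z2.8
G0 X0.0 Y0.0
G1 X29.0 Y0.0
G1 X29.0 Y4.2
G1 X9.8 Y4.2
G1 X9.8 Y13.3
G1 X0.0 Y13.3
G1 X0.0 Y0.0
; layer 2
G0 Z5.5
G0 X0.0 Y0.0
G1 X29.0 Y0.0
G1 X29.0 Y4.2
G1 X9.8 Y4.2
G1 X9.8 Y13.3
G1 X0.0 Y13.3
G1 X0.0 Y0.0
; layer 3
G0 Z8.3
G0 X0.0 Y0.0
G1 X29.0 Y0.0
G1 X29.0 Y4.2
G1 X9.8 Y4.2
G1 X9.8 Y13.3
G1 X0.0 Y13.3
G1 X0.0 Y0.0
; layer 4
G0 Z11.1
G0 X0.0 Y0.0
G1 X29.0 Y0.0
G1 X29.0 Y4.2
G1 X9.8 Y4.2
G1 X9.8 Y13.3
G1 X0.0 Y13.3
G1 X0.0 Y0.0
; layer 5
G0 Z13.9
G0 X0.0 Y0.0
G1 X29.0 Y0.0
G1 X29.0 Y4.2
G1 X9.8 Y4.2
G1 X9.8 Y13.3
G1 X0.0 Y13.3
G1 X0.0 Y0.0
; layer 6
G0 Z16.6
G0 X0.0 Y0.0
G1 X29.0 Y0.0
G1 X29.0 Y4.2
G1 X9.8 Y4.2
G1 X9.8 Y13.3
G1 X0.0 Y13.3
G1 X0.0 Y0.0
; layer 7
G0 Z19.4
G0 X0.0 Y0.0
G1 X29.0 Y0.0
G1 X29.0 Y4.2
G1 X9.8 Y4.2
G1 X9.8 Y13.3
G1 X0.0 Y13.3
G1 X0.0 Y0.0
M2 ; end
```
solid part
  facet normal 0.0000 0.0000 -1.0000
    outer loop
      vertex 29.0 4.2 0.0
      vertex 29.0 0.0 0.0
      vertex 0.0 0.0 0.0
    endloop
  endfacet
  facet normal 0.0000 0.0000 -1.0000
    outer loop
      vertex 9.8 4.2 0.0
      vertex 29.0 4.2 0.0
      vertex 0.0 0.0 0.0
    endloop
  endfacet
  facet normal 0.0000 0.0000 -1.0000
    outer loop
      vertex 9.8 13.3 0.0
      vertex 9.8 4.2 0.0
      vertex 0.0 0.0 0.0
    endloop
  endfacet
  facet normal 0.0000 0.0000 -1.0000
    outer loop
      vertex 0.0 13.3 0.0
      vertex 9.8 13.3 0.0
      vertex 0.0 0.0 0.0
    endloop
  endfacet
  facet normal 0.0000 0.0000 1.0000
    outer loop
      vertex 0.0 0.0 19.4
      vertex 29.0 0.0 19.4
      vertex 29.0 4.2 19.4
    endloop
  endfacet
  facet normal 0.0000 0.0000 1.0000
    outer loop
      vertex 0.0 0.0 19.4
      vertex 29.0 4.2 19.4
      vertex 9.8 4.2 19.4
    endloop
  endfacet
  facet normal 0.0000 0.0000 1.0000
    outer loop
      vertex 0.0 0.0 19.4
      vertex 9.8 4.2 19.4
      vertex 9.8 13.3 19.4
    endloop
  endfacet
  facet normal 0.0000 0.0000 1.0000
    outer loop
      vertex 0.0 0.0 19.4
      vertex 9.8 13.3 19.4
      vertex 0.0 13.3 19.4
    endloop
  endfacet
  facet normal 0.0000 -1.0000 0.0000
    outer loop
      vertex 0.0 0.0 0.0
      vertex 29.0 0.0 0.0
      vertex 29.0 0.0 19.4
    endloop
  endfacet
  facet normal 0.0000 -1.0000 0.0000
    outer loop
      vertex 0.0 0.0 0.0
      vertex 29.0 0.0 19.4
      vertex 0.0 0.0 19.4
    endloop
  endfacet
  facet normal 1.0000 0.0000 0.0000
    outer loop
      vertex 29.0 0.0 0.0
      vertex 29.0 4.2 0.0
      vertex 29.0 4.2 19.4
    endloop
  endfacet
  facet normal 1.0000 0.0000 0.0000
    outer loop
      vertex 29.0 0.0 0.0
      vertex 29.0 4.2 19.4
      vertex 29.0 0.0 19.4
    endloop
  endfacet
  facet normal 0.0000 1.0000 0.0000
    outer loop
      vertex 29.0 4.2 0.0
      vertex 9.8 4.2 0.0
      vertex 9.8 4.2 19.4
    endloop
  endfacet
  facet normal 0.0000 1.0000 0.0000
    outer loop
      vertex 29.0 4.2 0.0
      vertex 9.8 4.2 19.4
      vertex 29.0 4.2 19.4
    endloop
  endfacet
  facet normal 1.0000 0.0000 0.0000
    outer loop
      vertex 9.8 4.2 0.0
      vertex 9.8 13.3 0.0
      vertex 9.8 13.3 19.4
    endloop
  endfacet
  facet normal 1.0000 0.0000 0.0000
    outer loop
      vertex 9.8 4.2 0.0
      vertex 9.8 13.3 19.4
      vertex 9.8 4.2 19.4
    endloop
  endfacet
  facet normal 0.0000 1.0000 0.0000
    outer loop
      vertex 9.8 13.3 0.0
      vertex 0.0 13.3 0.0
      vertex 0.0 13.3 19.4
    endloop
  endfacet
  facet normal 0.0000 1.0000 0.0000
    outer loop
      vertex 9.8 13.3 0.0
      vertex 0.0 13.3 19.4
      vertex 9.8 13.3 19.4
    endloop
  endfacet
  facet normal -1.0000 0.0000 0.0000
    outer loop
      vertex 0.0 13.3 0.0
      vertex 0.0 0.0 0.0
      vertex 0.0 0.0 19.4
    endloop
  endfacet
  facet normal -1.0000 0.0000 0.0000
    outer loop
      vertex 0.0 13.3 0.0
      vertex 0.0 0.0 19.4
      vertex 0.0 13.3 19.4
    endloop
  endfacet
endsolid part

The G0 Z moves step by Δz≈2.8 mm. Every layer's G1 loop is the same polygon, so the solid is a straight extrusion of it from z=0 to z≈19.4. Closing with flat bottom and top caps and triangulating gives 20 facets — an L-shaped prism: outer 29 × 13.3 mm, arm thicknesses ≈ 4.2 mm (horizontal) and 9.8 mm (vertical), extruded 19.4 mm in z.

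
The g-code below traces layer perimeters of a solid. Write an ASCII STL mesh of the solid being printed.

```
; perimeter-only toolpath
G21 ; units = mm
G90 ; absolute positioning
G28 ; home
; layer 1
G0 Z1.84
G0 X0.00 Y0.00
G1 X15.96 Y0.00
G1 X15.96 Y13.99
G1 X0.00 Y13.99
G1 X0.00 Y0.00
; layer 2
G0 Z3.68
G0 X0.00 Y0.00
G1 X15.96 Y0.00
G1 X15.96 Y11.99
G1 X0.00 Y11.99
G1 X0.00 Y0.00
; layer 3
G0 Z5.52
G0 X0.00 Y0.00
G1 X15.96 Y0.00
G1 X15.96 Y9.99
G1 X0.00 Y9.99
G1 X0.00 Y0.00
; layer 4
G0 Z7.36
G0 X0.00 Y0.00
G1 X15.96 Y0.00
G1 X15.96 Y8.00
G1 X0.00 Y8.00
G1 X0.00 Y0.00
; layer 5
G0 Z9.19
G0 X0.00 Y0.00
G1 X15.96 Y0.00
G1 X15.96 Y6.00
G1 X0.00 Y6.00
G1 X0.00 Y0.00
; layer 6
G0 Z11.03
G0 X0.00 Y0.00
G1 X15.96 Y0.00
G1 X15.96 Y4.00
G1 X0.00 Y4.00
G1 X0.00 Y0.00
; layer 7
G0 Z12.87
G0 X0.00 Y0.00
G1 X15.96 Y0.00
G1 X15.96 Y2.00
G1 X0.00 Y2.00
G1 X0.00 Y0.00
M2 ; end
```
solid part
  facet normal 0.0000 0.0000 -1.0000
    outer loop
      vertex 15.96 15.99 0.00
      vertex 15.96 0.00 0.00
      vertex 0.00 0.00 0.00
    endloop
  endfacet
  facet normal 0.0000 0.0000 -1.0000
    outer loop
      vertex 0.00 15.99 0.00
      vertex 15.96 15.99 0.00
      vertex 0.00 0.00 0.00
    endloop
  endfacet
  facet normal 0.0000 -1.0000 0.0000
    outer loop
      vertex 0.00 0.00 0.00
      vertex 15.96 0.00 0.00
      vertex 15.96 0.00 14.71
    endloop
  endfacet
  facet normal 0.0000 -1.0000 0.0000
    outer loop
      vertex 0.00 0.00 0.00
      vertex 15.96 0.00 14.71
      vertex 0.00 0.00 14.71
    endloop
  endfacet
  facet normal 0.0000 0.6770 0.7359
    outer loop
      vertex 0.00 0.00 14.71
      vertex 15.96 0.00 14.71
      vertex 15.96 15.99 0.00
    endloop
  endfacet
  facet normal 0.0000 0.6770 0.7359
    outer loop
      vertex 0.00 0.00 14.71
      vertex 15.96 15.99 0.00
      vertex 0.00 15.99 0.00
    endloop
  endfacet
  facet normal -1.0000 0.0000 0.0000
    outer loop
      vertex 0.00 0.00 14.71
      vertex 0.00 15.99 0.00
      vertex 0.00 0.00 0.00
    endloop
  endfacet
  facet normal 1.0000 0.0000 0.0000
    outer loop
      vertex 15.96 0.00 0.00
      vertex 15.96 15.99 0.00
      vertex 15.96 0.00 14.71
    endloop
  endfacet
endsolid part

The G0 Z moves step by Δz≈1.84 mm. The G1 loops shrink linearly with z, so the solid tapers from its base footprint up to z≈14.7. Closing with a flat bottom cap and the tapered top and triangulating gives 8 facets — a wedge (ramp): 16 × 16 mm base, rising to 14.7 mm along the y=0 edge and sloping linearly to z=0 at y=16.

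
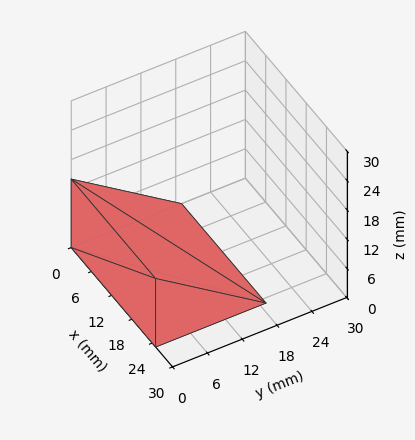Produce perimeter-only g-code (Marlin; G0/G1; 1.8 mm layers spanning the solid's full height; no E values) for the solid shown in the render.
Reading the render: the shape is a wedge (ramp): 25 × 19 mm base, rising to 14 mm along the y=0 edge and sloping linearly to z=0 at y=19 (dimensions read to the nearest mm from the axis ticks). For the g-code, the solid's height is divided into equal slices at the stated Δz and each level perimeter traced with G1 moves after a G0 lift.

; perimeter-only toolpath
G21 ; units = mm
G90 ; absolute positioning
G28 ; home
; layer 1
G0 Z1.8
G0 X0.0 Y0.0
G1 X25.0 Y0.0
G1 X25.0 Y16.6
G1 X0.0 Y16.6
G1 X0.0 Y0.0
; layer 2
G0 Z3.5
G0 X0.0 Y0.0
G1 X25.0 Y0.0
G1 X25.0 Y14.2
G1 X0.0 Y14.2
G1 X0.0 Y0.0
; layer 3
G0 Z5.2
G0 X0.0 Y0.0
G1 X25.0 Y0.0
G1 X25.0 Y11.9
G1 X0.0 Y11.9
G1 X0.0 Y0.0
; layer 4
G0 Z7.0
G0 X0.0 Y0.0
G1 X25.0 Y0.0
G1 X25.0 Y9.5
G1 X0.0 Y9.5
G1 X0.0 Y0.0
; layer 5
G0 Z8.8
G0 X0.0 Y0.0
G1 X25.0 Y0.0
G1 X25.0 Y7.1
G1 X0.0 Y7.1
G1 X0.0 Y0.0
; layer 6
G0 Z10.5
G0 X0.0 Y0.0
G1 X25.0 Y0.0
G1 X25.0 Y4.8
G1 X0.0 Y4.8
G1 X0.0 Y0.0
; layer 7
G0 Z12.2
G0 X0.0 Y0.0
G1 X25.0 Y0.0
G1 X25.0 Y2.4
G1 X0.0 Y2.4
G1 X0.0 Y0.0
M2 ; end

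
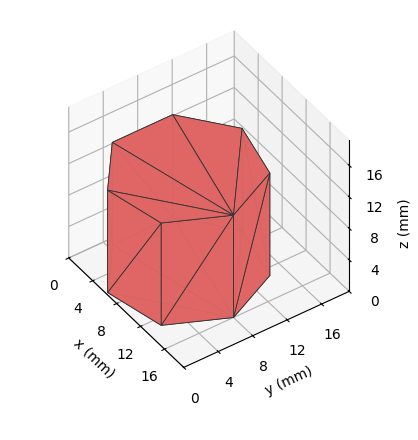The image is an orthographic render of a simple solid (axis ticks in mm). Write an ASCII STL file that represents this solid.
Reading the render: the shape is a regular 7-sided prism (a cylinder approximated with 7 flat sides), circumscribed radius ≈ 8 mm, height ≈ 13 mm (dimensions read to the nearest mm from the axis ticks). For the STL, each face is triangulated and given an outward normal.

solid part
  facet normal 0.0000 0.0000 -1.0000
    outer loop
      vertex 6.2 15.8 0.0
      vertex 13.0 14.3 0.0
      vertex 16.0 8.0 0.0
    endloop
  endfacet
  facet normal 0.0000 0.0000 -1.0000
    outer loop
      vertex 0.8 11.5 0.0
      vertex 6.2 15.8 0.0
      vertex 16.0 8.0 0.0
    endloop
  endfacet
  facet normal 0.0000 0.0000 -1.0000
    outer loop
      vertex 0.8 4.5 0.0
      vertex 0.8 11.5 0.0
      vertex 16.0 8.0 0.0
    endloop
  endfacet
  facet normal 0.0000 0.0000 -1.0000
    outer loop
      vertex 6.2 0.2 0.0
      vertex 0.8 4.5 0.0
      vertex 16.0 8.0 0.0
    endloop
  endfacet
  facet normal 0.0000 0.0000 -1.0000
    outer loop
      vertex 13.0 1.7 0.0
      vertex 6.2 0.2 0.0
      vertex 16.0 8.0 0.0
    endloop
  endfacet
  facet normal 0.0000 0.0000 1.0000
    outer loop
      vertex 16.0 8.0 13.0
      vertex 13.0 14.3 13.0
      vertex 6.2 15.8 13.0
    endloop
  endfacet
  facet normal 0.0000 0.0000 1.0000
    outer loop
      vertex 16.0 8.0 13.0
      vertex 6.2 15.8 13.0
      vertex 0.8 11.5 13.0
    endloop
  endfacet
  facet normal 0.0000 0.0000 1.0000
    outer loop
      vertex 16.0 8.0 13.0
      vertex 0.8 11.5 13.0
      vertex 0.8 4.5 13.0
    endloop
  endfacet
  facet normal 0.0000 0.0000 1.0000
    outer loop
      vertex 16.0 8.0 13.0
      vertex 0.8 4.5 13.0
      vertex 6.2 0.2 13.0
    endloop
  endfacet
  facet normal 0.0000 0.0000 1.0000
    outer loop
      vertex 16.0 8.0 13.0
      vertex 6.2 0.2 13.0
      vertex 13.0 1.7 13.0
    endloop
  endfacet
  facet normal 0.9029 0.4299 0.0000
    outer loop
      vertex 16.0 8.0 0.0
      vertex 13.0 14.3 0.0
      vertex 13.0 14.3 13.0
    endloop
  endfacet
  facet normal 0.9029 0.4299 0.0000
    outer loop
      vertex 16.0 8.0 0.0
      vertex 13.0 14.3 13.0
      vertex 16.0 8.0 13.0
    endloop
  endfacet
  facet normal 0.2154 0.9765 0.0000
    outer loop
      vertex 13.0 14.3 0.0
      vertex 6.2 15.8 0.0
      vertex 6.2 15.8 13.0
    endloop
  endfacet
  facet normal 0.2154 0.9765 0.0000
    outer loop
      vertex 13.0 14.3 0.0
      vertex 6.2 15.8 13.0
      vertex 13.0 14.3 13.0
    endloop
  endfacet
  facet normal -0.6229 0.7823 0.0000
    outer loop
      vertex 6.2 15.8 0.0
      vertex 0.8 11.5 0.0
      vertex 0.8 11.5 13.0
    endloop
  endfacet
  facet normal -0.6229 0.7823 0.0000
    outer loop
      vertex 6.2 15.8 0.0
      vertex 0.8 11.5 13.0
      vertex 6.2 15.8 13.0
    endloop
  endfacet
  facet normal -1.0000 0.0000 0.0000
    outer loop
      vertex 0.8 11.5 0.0
      vertex 0.8 4.5 0.0
      vertex 0.8 4.5 13.0
    endloop
  endfacet
  facet normal -1.0000 0.0000 0.0000
    outer loop
      vertex 0.8 11.5 0.0
      vertex 0.8 4.5 13.0
      vertex 0.8 11.5 13.0
    endloop
  endfacet
  facet normal -0.6229 -0.7823 0.0000
    outer loop
      vertex 0.8 4.5 0.0
      vertex 6.2 0.2 0.0
      vertex 6.2 0.2 13.0
    endloop
  endfacet
  facet normal -0.6229 -0.7823 0.0000
    outer loop
      vertex 0.8 4.5 0.0
      vertex 6.2 0.2 13.0
      vertex 0.8 4.5 13.0
    endloop
  endfacet
  facet normal 0.2154 -0.9765 0.0000
    outer loop
      vertex 6.2 0.2 0.0
      vertex 13.0 1.7 0.0
      vertex 13.0 1.7 13.0
    endloop
  endfacet
  facet normal 0.2154 -0.9765 0.0000
    outer loop
      vertex 6.2 0.2 0.0
      vertex 13.0 1.7 13.0
      vertex 6.2 0.2 13.0
    endloop
  endfacet
  facet normal 0.9029 -0.4299 0.0000
    outer loop
      vertex 13.0 1.7 0.0
      vertex 16.0 8.0 0.0
      vertex 16.0 8.0 13.0
    endloop
  endfacet
  facet normal 0.9029 -0.4299 0.0000
    outer loop
      vertex 13.0 1.7 0.0
      vertex 16.0 8.0 13.0
      vertex 13.0 1.7 13.0
    endloop
  endfacet
endsolid part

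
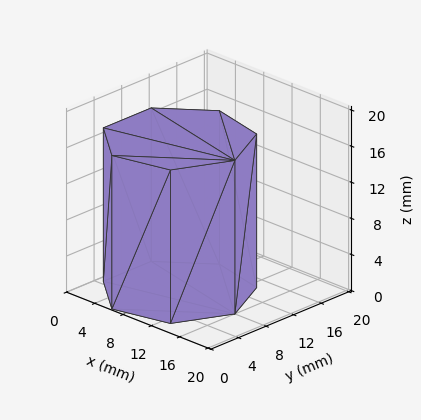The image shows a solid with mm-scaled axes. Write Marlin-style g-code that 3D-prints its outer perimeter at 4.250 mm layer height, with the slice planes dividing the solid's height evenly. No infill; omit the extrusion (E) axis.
Reading the render: the shape is a regular 7-sided prism (a cylinder approximated with 7 flat sides), circumscribed radius ≈ 8 mm, height ≈ 17 mm (dimensions read to the nearest mm from the axis ticks). For the g-code, the solid's height is divided into equal slices at the stated Δz and each level perimeter traced with G1 moves after a G0 lift.

; perimeter-only toolpath
G21 ; units = mm
G90 ; absolute positioning
G28 ; home
; layer 1
G0 Z4.250
G0 X16.000 Y8.000
G1 X12.988 Y14.255
G1 X6.220 Y15.799
G1 X0.792 Y11.471
G1 X0.792 Y4.529
G1 X6.220 Y0.201
G1 X12.988 Y1.745
G1 X16.000 Y8.000
; layer 2
G0 Z8.500
G0 X16.000 Y8.000
G1 X12.988 Y14.255
G1 X6.220 Y15.799
G1 X0.792 Y11.471
G1 X0.792 Y4.529
G1 X6.220 Y0.201
G1 X12.988 Y1.745
G1 X16.000 Y8.000
; layer 3
G0 Z12.750
G0 X16.000 Y8.000
G1 X12.988 Y14.255
G1 X6.220 Y15.799
G1 X0.792 Y11.471
G1 X0.792 Y4.529
G1 X6.220 Y0.201
G1 X12.988 Y1.745
G1 X16.000 Y8.000
; layer 4
G0 Z17.000
G0 X16.000 Y8.000
G1 X12.988 Y14.255
G1 X6.220 Y15.799
G1 X0.792 Y11.471
G1 X0.792 Y4.529
G1 X6.220 Y0.201
G1 X12.988 Y1.745
G1 X16.000 Y8.000
M2 ; end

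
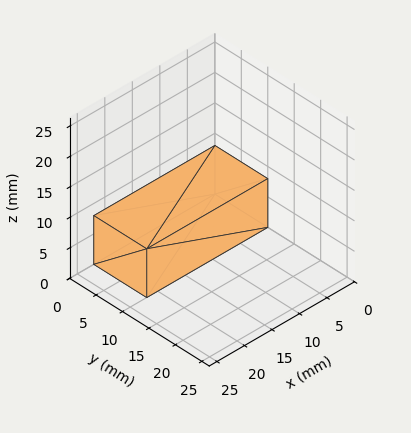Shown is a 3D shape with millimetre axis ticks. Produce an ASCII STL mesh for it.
Reading the render: the shape is a rectangular box, roughly 22 × 10 mm footprint and 8 mm tall (dimensions read to the nearest mm from the axis ticks). For the STL, each face is triangulated and given an outward normal.

solid part
  facet normal 0.0000 0.0000 -1.0000
    outer loop
      vertex 22.000 10.000 0.000
      vertex 22.000 0.000 0.000
      vertex 0.000 0.000 0.000
    endloop
  endfacet
  facet normal 0.0000 0.0000 -1.0000
    outer loop
      vertex 0.000 10.000 0.000
      vertex 22.000 10.000 0.000
      vertex 0.000 0.000 0.000
    endloop
  endfacet
  facet normal 0.0000 0.0000 1.0000
    outer loop
      vertex 0.000 0.000 8.000
      vertex 22.000 0.000 8.000
      vertex 22.000 10.000 8.000
    endloop
  endfacet
  facet normal 0.0000 0.0000 1.0000
    outer loop
      vertex 0.000 0.000 8.000
      vertex 22.000 10.000 8.000
      vertex 0.000 10.000 8.000
    endloop
  endfacet
  facet normal 0.0000 -1.0000 0.0000
    outer loop
      vertex 0.000 0.000 0.000
      vertex 22.000 0.000 0.000
      vertex 22.000 0.000 8.000
    endloop
  endfacet
  facet normal 0.0000 -1.0000 0.0000
    outer loop
      vertex 0.000 0.000 0.000
      vertex 22.000 0.000 8.000
      vertex 0.000 0.000 8.000
    endloop
  endfacet
  facet normal 0.0000 1.0000 0.0000
    outer loop
      vertex 22.000 10.000 8.000
      vertex 22.000 10.000 0.000
      vertex 0.000 10.000 0.000
    endloop
  endfacet
  facet normal 0.0000 1.0000 0.0000
    outer loop
      vertex 0.000 10.000 8.000
      vertex 22.000 10.000 8.000
      vertex 0.000 10.000 0.000
    endloop
  endfacet
  facet normal -1.0000 0.0000 0.0000
    outer loop
      vertex 0.000 10.000 8.000
      vertex 0.000 10.000 0.000
      vertex 0.000 0.000 0.000
    endloop
  endfacet
  facet normal -1.0000 0.0000 0.0000
    outer loop
      vertex 0.000 0.000 8.000
      vertex 0.000 10.000 8.000
      vertex 0.000 0.000 0.000
    endloop
  endfacet
  facet normal 1.0000 0.0000 0.0000
    outer loop
      vertex 22.000 0.000 0.000
      vertex 22.000 10.000 0.000
      vertex 22.000 10.000 8.000
    endloop
  endfacet
  facet normal 1.0000 0.0000 0.0000
    outer loop
      vertex 22.000 0.000 0.000
      vertex 22.000 10.000 8.000
      vertex 22.000 0.000 8.000
    endloop
  endfacet
endsolid part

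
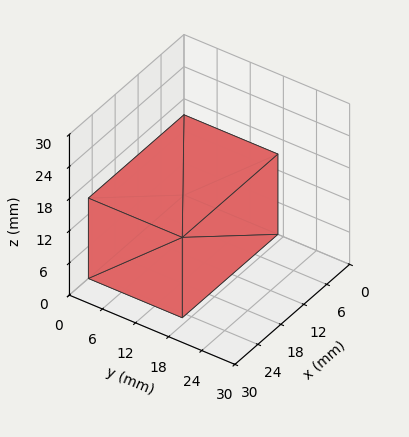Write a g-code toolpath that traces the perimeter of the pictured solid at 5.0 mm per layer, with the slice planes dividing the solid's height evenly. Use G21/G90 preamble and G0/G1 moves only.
Reading the render: the shape is a rectangular box, roughly 25 × 17 mm footprint and 15 mm tall (dimensions read to the nearest mm from the axis ticks). For the g-code, the solid's height is divided into equal slices at the stated Δz and each level perimeter traced with G1 moves after a G0 lift.

; perimeter-only toolpath
G21 ; units = mm
G90 ; absolute positioning
G28 ; home
; layer 1
G0 Z5.0
G0 X0.0 Y0.0
G1 X25.0 Y0.0
G1 X25.0 Y17.0
G1 X0.0 Y17.0
G1 X0.0 Y0.0
; layer 2
G0 Z10.0
G0 X0.0 Y0.0
G1 X25.0 Y0.0
G1 X25.0 Y17.0
G1 X0.0 Y17.0
G1 X0.0 Y0.0
; layer 3
G0 Z15.0
G0 X0.0 Y0.0
G1 X25.0 Y0.0
G1 X25.0 Y17.0
G1 X0.0 Y17.0
G1 X0.0 Y0.0
M2 ; end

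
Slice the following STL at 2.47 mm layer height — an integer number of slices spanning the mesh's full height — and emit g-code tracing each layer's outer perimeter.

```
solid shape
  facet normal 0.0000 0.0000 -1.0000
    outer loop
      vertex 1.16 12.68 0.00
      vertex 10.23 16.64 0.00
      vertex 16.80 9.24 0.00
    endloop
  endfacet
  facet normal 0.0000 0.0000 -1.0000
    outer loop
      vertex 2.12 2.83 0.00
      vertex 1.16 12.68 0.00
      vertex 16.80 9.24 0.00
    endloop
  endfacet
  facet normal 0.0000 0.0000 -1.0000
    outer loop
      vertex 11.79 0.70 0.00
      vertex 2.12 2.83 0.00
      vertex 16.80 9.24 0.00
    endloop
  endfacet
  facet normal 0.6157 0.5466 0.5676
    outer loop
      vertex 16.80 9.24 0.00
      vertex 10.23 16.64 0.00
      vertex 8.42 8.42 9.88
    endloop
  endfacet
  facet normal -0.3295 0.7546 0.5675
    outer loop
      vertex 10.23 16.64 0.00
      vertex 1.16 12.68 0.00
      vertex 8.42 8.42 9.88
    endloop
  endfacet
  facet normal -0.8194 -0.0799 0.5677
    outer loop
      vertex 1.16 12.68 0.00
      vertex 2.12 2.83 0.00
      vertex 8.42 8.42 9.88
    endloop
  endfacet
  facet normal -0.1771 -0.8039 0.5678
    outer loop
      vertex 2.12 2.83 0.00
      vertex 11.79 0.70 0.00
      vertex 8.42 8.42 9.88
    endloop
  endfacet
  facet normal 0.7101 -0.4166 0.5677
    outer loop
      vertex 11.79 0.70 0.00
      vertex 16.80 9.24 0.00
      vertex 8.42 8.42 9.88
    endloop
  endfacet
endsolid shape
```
; perimeter-only toolpath
G21 ; units = mm
G90 ; absolute positioning
G28 ; home
; layer 1
G0 Z2.47
G0 X14.71 Y9.04
G1 X9.78 Y14.59
G1 X2.97 Y11.62
G1 X3.70 Y4.23
G1 X10.95 Y2.63
G1 X14.71 Y9.04
; layer 2
G0 Z4.94
G0 X12.61 Y8.83
G1 X9.32 Y12.53
G1 X4.79 Y10.55
G1 X5.27 Y5.62
G1 X10.11 Y4.56
G1 X12.61 Y8.83
; layer 3
G0 Z7.41
G0 X10.52 Y8.62
G1 X8.87 Y10.47
G1 X6.60 Y9.48
G1 X6.84 Y7.02
G1 X9.26 Y6.49
G1 X10.52 Y8.62
M2 ; end

The solid is a regular 5-sided pyramid, base circumscribed radius ≈ 8.42 mm, apex at z ≈ 9.88 mm. Slicing at Δz = 2.47 mm — 4 equal slices spanning the solid's height, so layer i sits at z = i·h/4 — gives 3 non-empty perimeters. Each is a 5-segment closed polygon; G0 lifts to the layer z and rapids to the start vertex, then G1 traces the edges. The cross-section shrinks linearly with z (the slice at the apex is degenerate and omitted).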